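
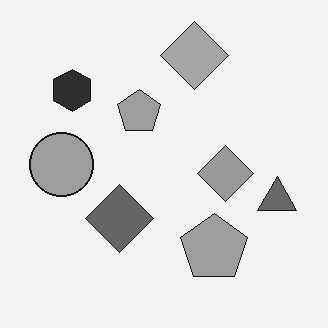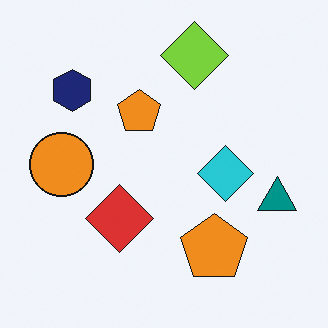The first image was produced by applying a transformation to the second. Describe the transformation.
The first image is the second converted to grayscale.

All color is removed — every shape is now a shade of grey.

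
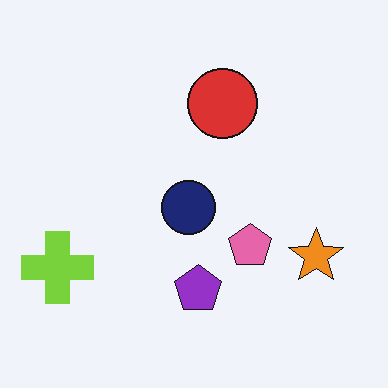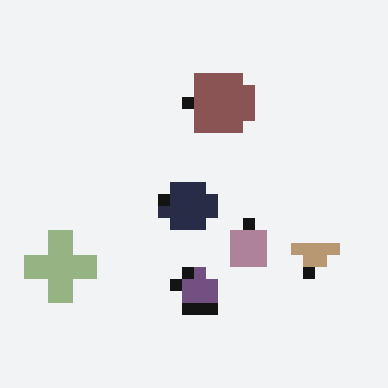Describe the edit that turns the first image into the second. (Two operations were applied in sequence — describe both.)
This is the original image heavily desaturated, then coarsely pixelated.

All colors are more muted and greyish — a global saturation change. Shapes are reduced to large square blocks; fine edges and outlines are lost — a downscale-then-upscale (mosaic) effect.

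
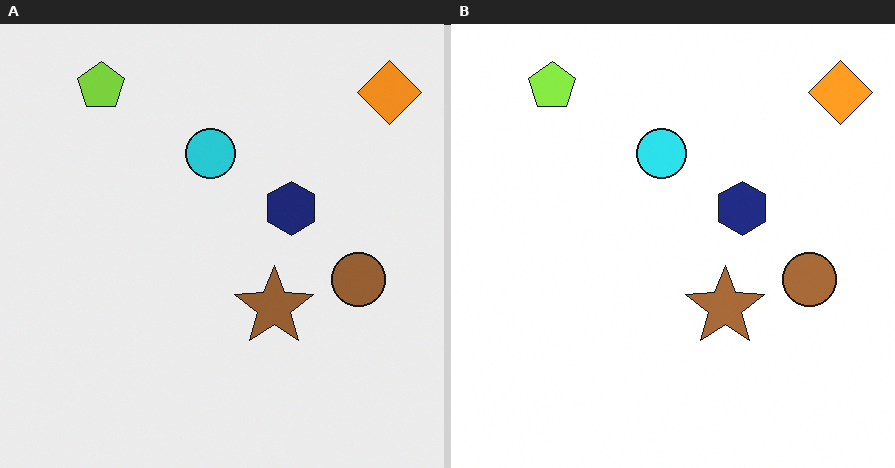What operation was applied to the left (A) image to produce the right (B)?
It was brightened a little.

Every pixel — background and shapes alike — is uniformly brightened.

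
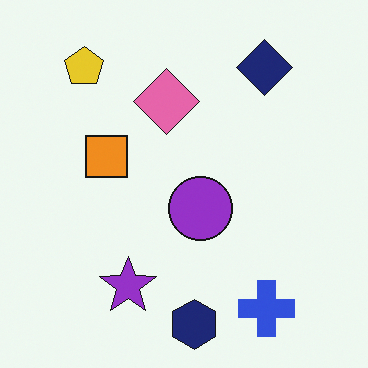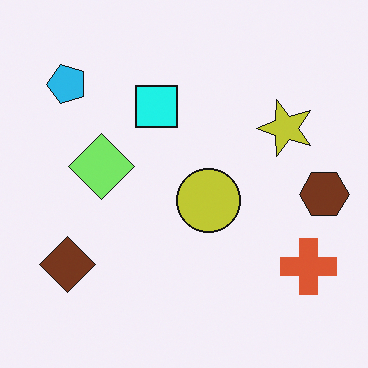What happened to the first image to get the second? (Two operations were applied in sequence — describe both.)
This is the original image hue-shifted through roughly a third of the color wheel, then transposed (reflected across the top-left ↔ bottom-right diagonal).

Every shape's color has rotated by the same amount around the hue wheel — a uniform hue shift. Shapes have swapped their row and column positions — what was in the top-right is now in the bottom-left — a diagonal reflection.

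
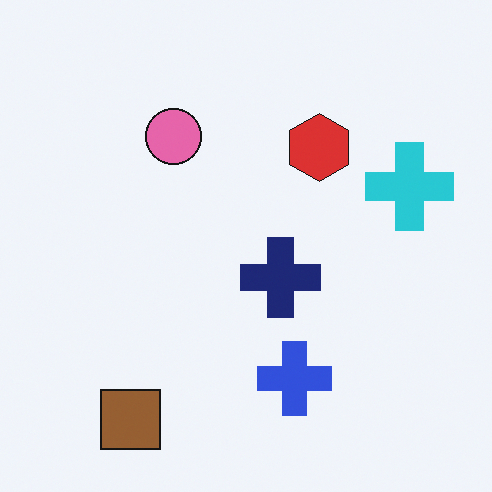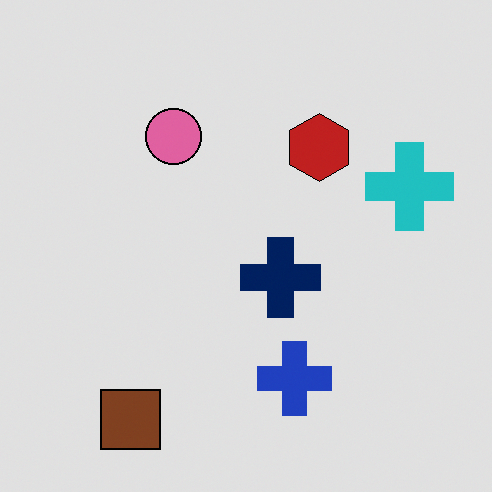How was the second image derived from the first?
This is the original image posterized to a reduced palette.

Each flat color has snapped to a coarser quantized level — most visibly, the near-white background has dropped to a flat grey.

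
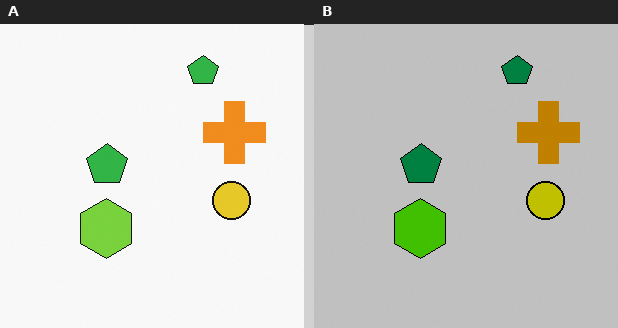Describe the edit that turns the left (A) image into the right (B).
Aggressively posterized.

Each flat color has snapped to a coarser quantized level — most visibly, the near-white background has dropped to a flat grey.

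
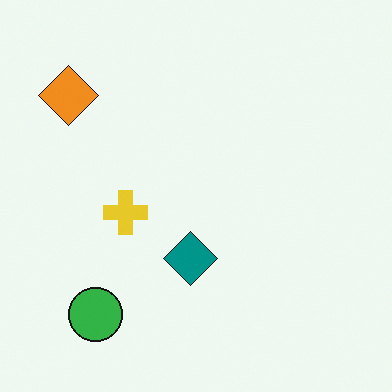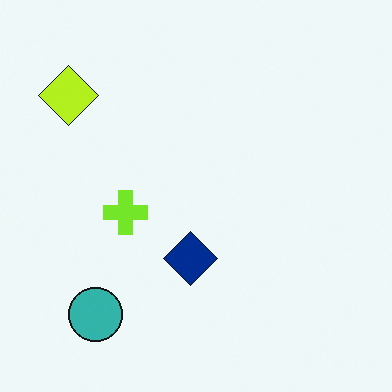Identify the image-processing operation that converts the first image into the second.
The image was hue-shifted slightly.

Every shape's color has rotated by the same amount around the hue wheel — a uniform hue shift.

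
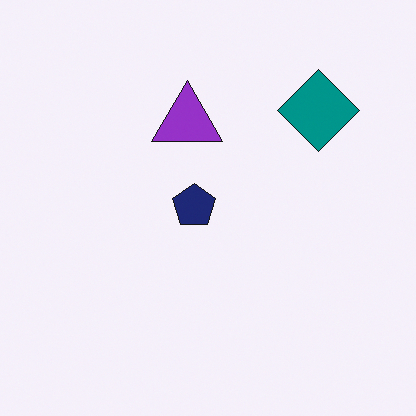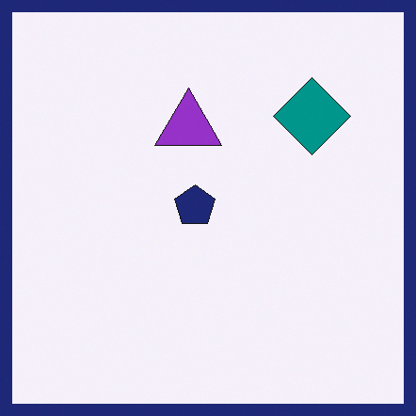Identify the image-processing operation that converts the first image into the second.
The second image is the first framed with a navy border.

A solid navy frame runs around the edge of the second image, with the content slightly shrunk inside it.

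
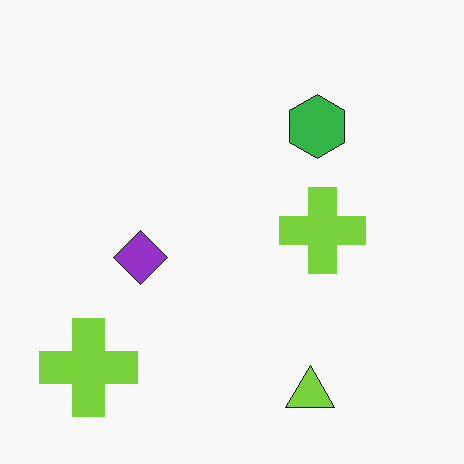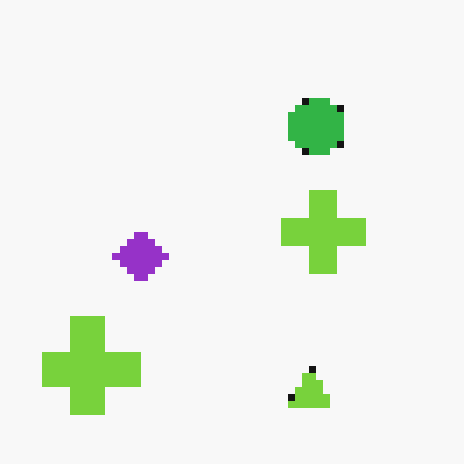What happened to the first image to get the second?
It was moderately pixelated.

Shapes are reduced to large square blocks; fine edges and outlines are lost — a downscale-then-upscale (mosaic) effect.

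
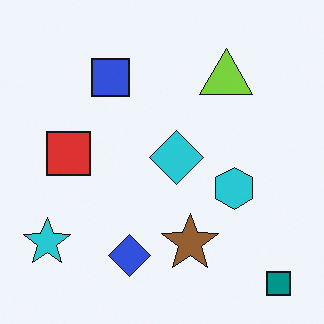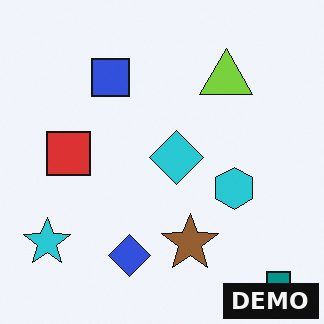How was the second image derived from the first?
This is the original image watermarked with the text "DEMO" in the lower-right corner.

A dark label reading "DEMO" appears in the lower-right corner.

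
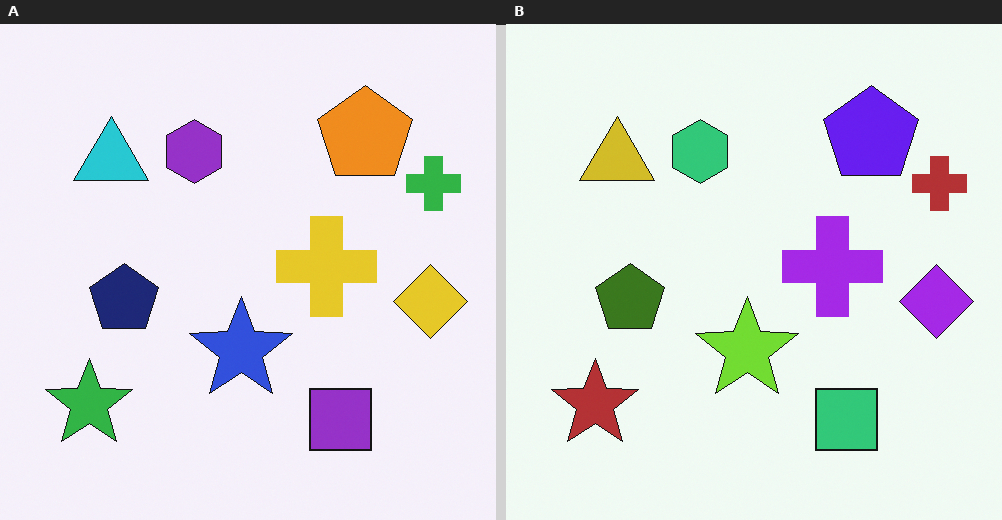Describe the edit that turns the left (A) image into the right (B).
The image was hue-shifted through roughly half the color wheel.

Every shape's color has rotated by the same amount around the hue wheel — a uniform hue shift.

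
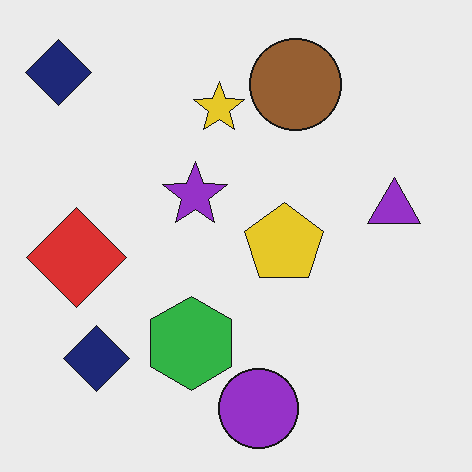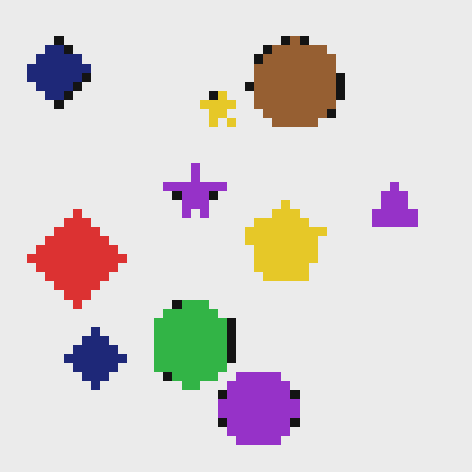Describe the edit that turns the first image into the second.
It was coarsely pixelated.

Shapes are reduced to large square blocks; fine edges and outlines are lost — a downscale-then-upscale (mosaic) effect.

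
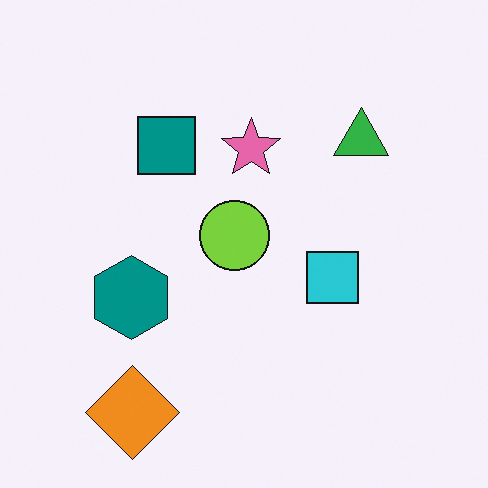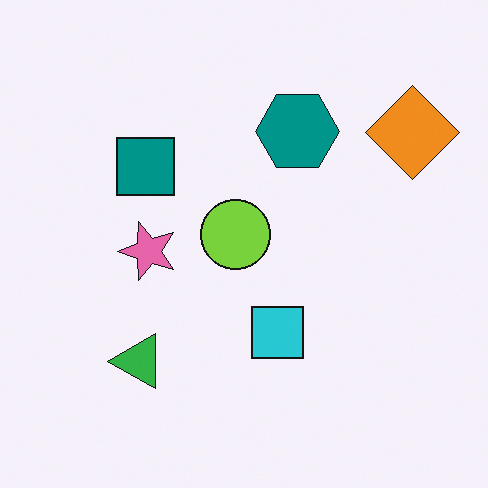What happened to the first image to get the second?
Transposed (reflected across the top-left ↔ bottom-right diagonal).

Shapes have swapped their row and column positions — what was in the top-right is now in the bottom-left — a diagonal reflection.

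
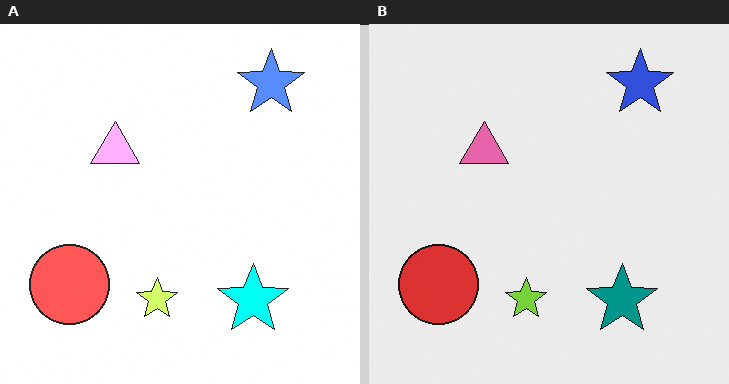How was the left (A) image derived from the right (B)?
This is the original image substantially brightened.

Every pixel — background and shapes alike — is uniformly brightened.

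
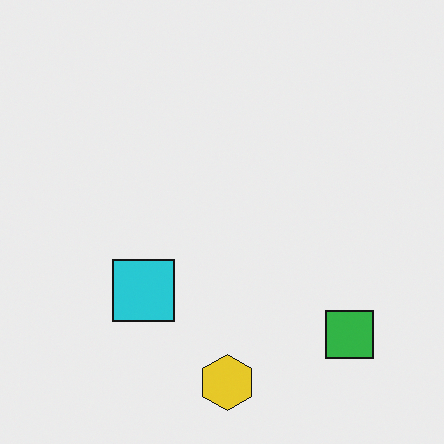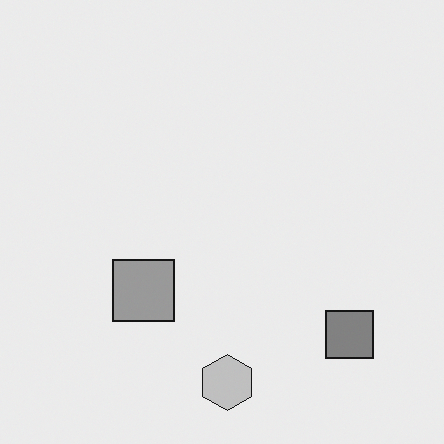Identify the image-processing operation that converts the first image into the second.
The image was converted to grayscale.

All color is removed — every shape is now a shade of grey.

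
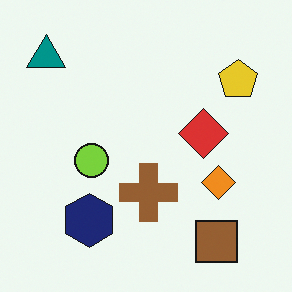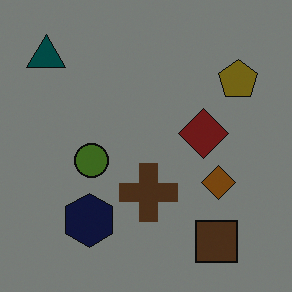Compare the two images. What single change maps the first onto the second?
It was substantially darkened.

Every pixel — background and shapes alike — is uniformly darkened.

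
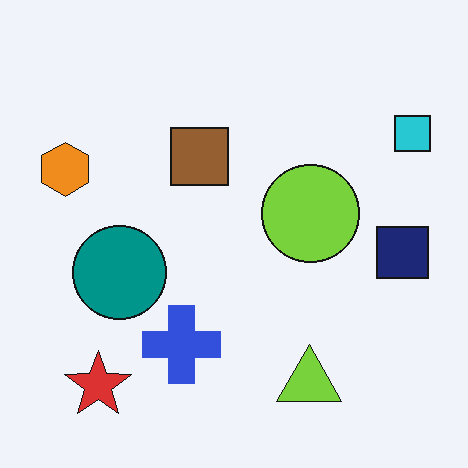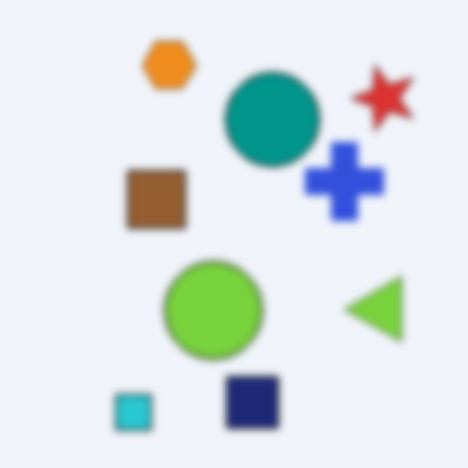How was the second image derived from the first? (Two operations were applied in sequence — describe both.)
The second image is the first transposed (reflected across the top-left ↔ bottom-right diagonal), then noticeably gaussian-blurred.

Shapes have swapped their row and column positions — what was in the top-right is now in the bottom-left — a diagonal reflection. Shape edges and outlines are uniformly softened across the whole image.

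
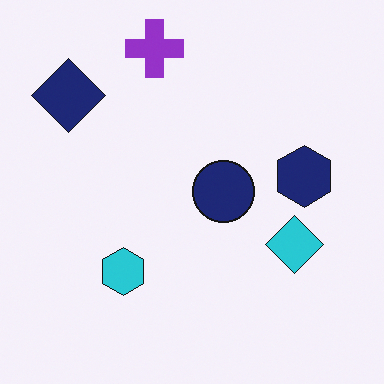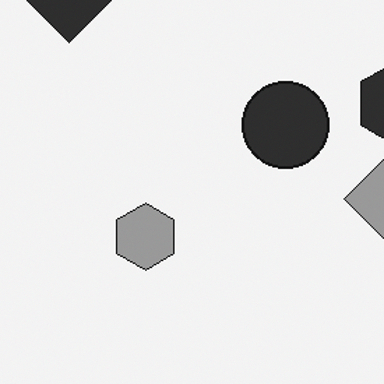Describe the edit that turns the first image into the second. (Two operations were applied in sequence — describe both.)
This is the original image converted to grayscale, then cropped to a modestly smaller region and rescaled.

All color is removed — every shape is now a shade of grey. The visible shapes are larger and the field of view is narrower; shapes near the original edges may be partly or wholly outside the frame — a crop-and-rescale.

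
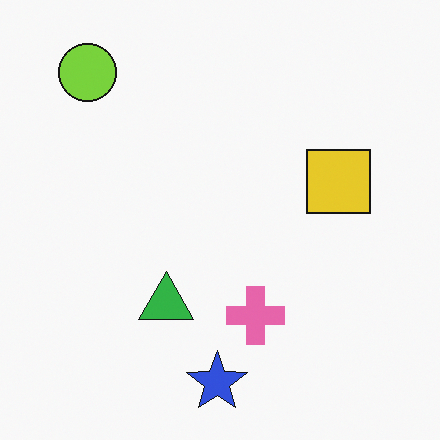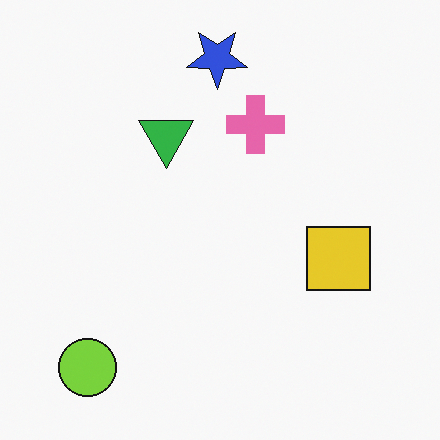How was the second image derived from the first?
It was flipped vertically (top ↔ bottom).

The blue star is in the bottom of the first image and the top of the second — shapes on opposite sides of the horizontal midline have swapped in a mirror flip.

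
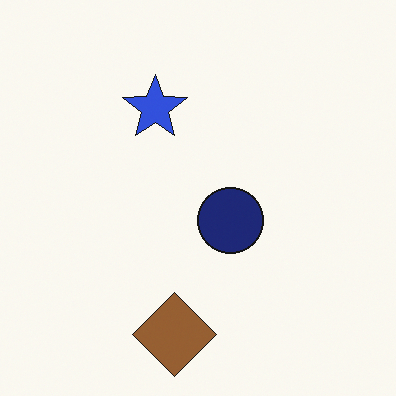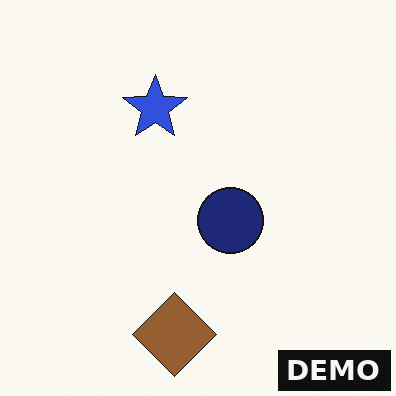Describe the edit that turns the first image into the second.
The second image is the first watermarked with the text "DEMO" in the lower-right corner.

A dark label reading "DEMO" appears in the lower-right corner.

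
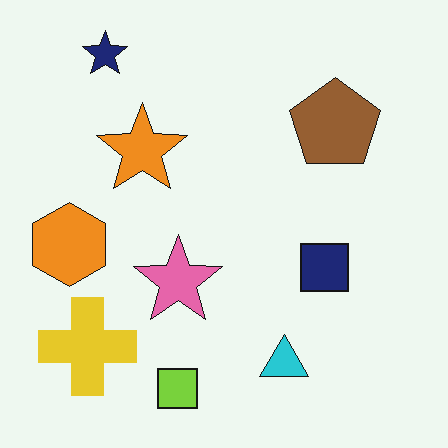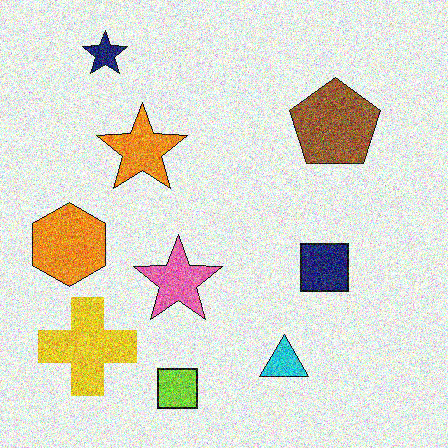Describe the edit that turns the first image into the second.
The transformation is: degraded with strong gaussian noise.

Random speckle covers the whole image, including the flat background.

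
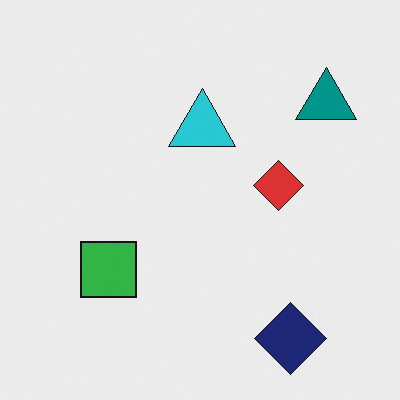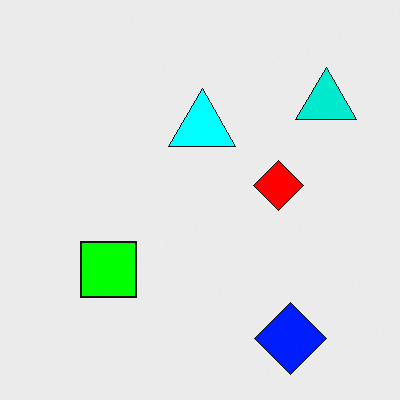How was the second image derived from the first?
This is the original image heavily oversaturated.

All colors are more vivid — a global saturation change.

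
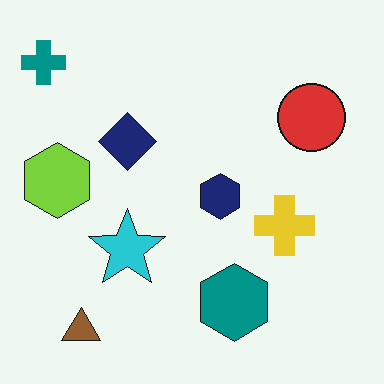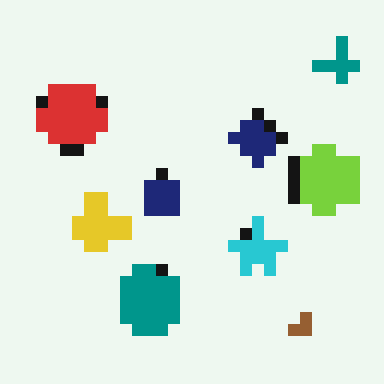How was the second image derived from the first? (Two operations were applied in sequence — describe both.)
The second image is the first flipped horizontally (left ↔ right), then coarsely pixelated.

The teal cross is in the top-left of the first image and the top-right of the second — shapes on opposite sides of the vertical midline have swapped in a mirror flip. Shapes are reduced to large square blocks; fine edges and outlines are lost — a downscale-then-upscale (mosaic) effect.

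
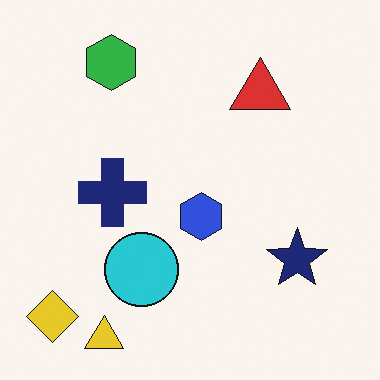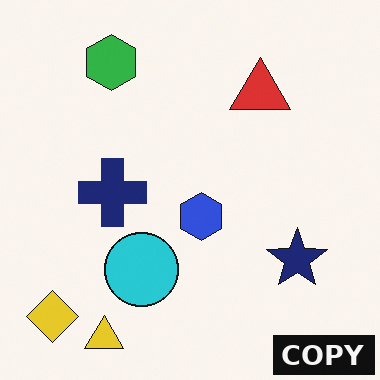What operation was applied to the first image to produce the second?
This is the original image watermarked with the text "COPY" in the lower-right corner.

A dark label reading "COPY" appears in the lower-right corner.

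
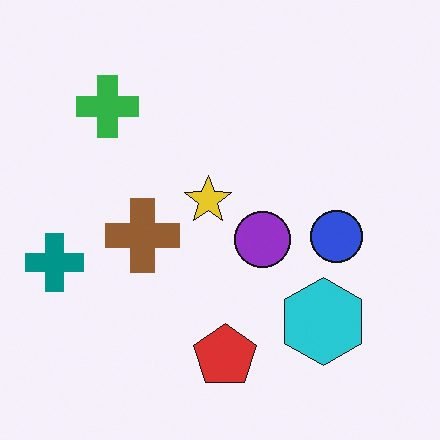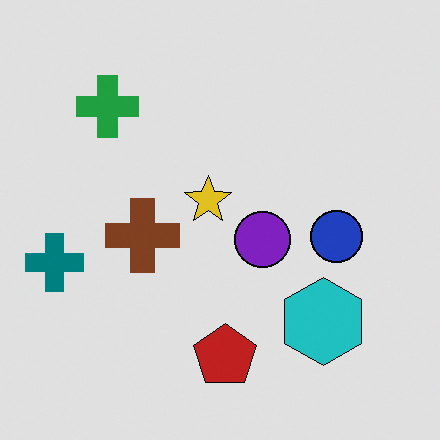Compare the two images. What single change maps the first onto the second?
The second image is the first posterized to a reduced palette.

Each flat color has snapped to a coarser quantized level — most visibly, the near-white background has dropped to a flat grey.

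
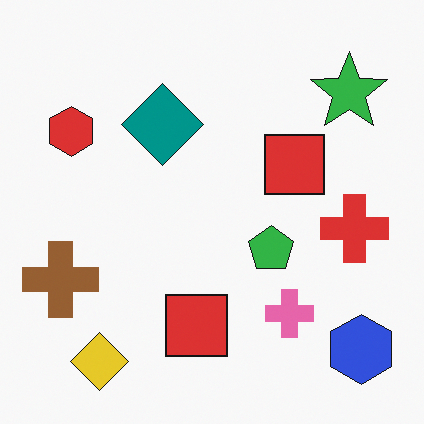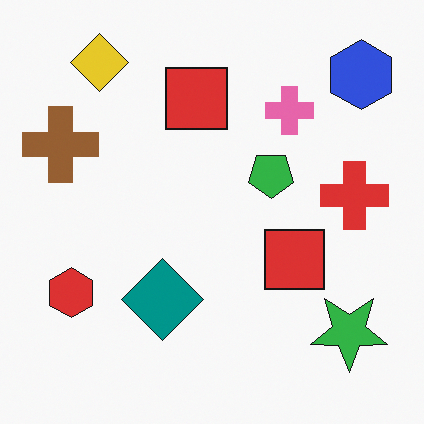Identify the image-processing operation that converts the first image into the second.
The image was flipped vertically (top ↔ bottom).

The yellow diamond is in the bottom-left of the first image and the top-left of the second — shapes on opposite sides of the horizontal midline have swapped in a mirror flip.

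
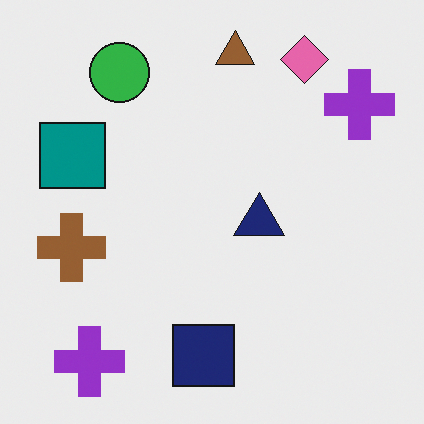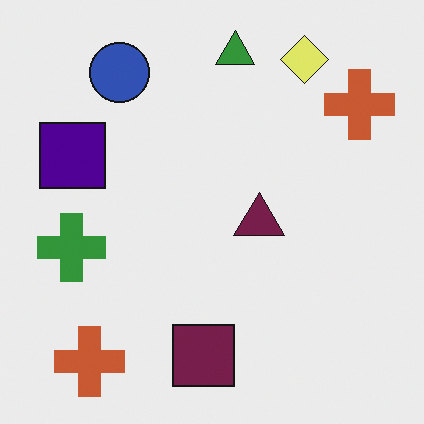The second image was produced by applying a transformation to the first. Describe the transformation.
The second image is the first hue-shifted noticeably.

Every shape's color has rotated by the same amount around the hue wheel — a uniform hue shift.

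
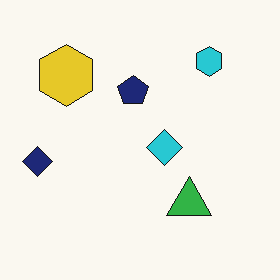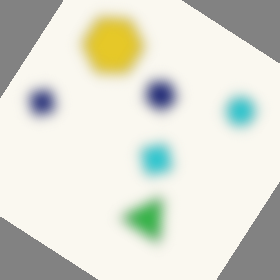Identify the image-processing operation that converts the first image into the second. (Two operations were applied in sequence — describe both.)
Heavily blurred, then rotated clockwise by a large amount — several tens of degrees.

Shape edges and outlines are uniformly softened across the whole image. Every shape is tilted by the same angle and the image corners show triangular fill wedges — a whole-image rotation by a non-right angle.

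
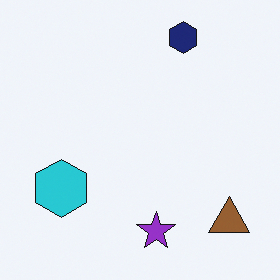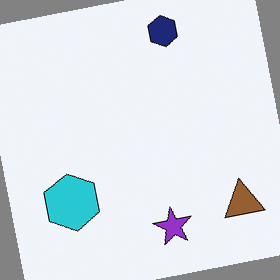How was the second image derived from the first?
Rotated counter-clockwise by a small amount.

Every shape is tilted by the same angle and the image corners show triangular fill wedges — a whole-image rotation by a non-right angle.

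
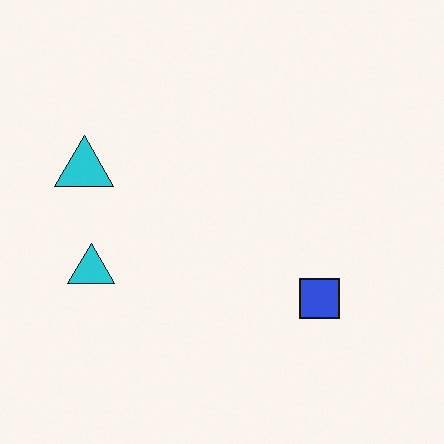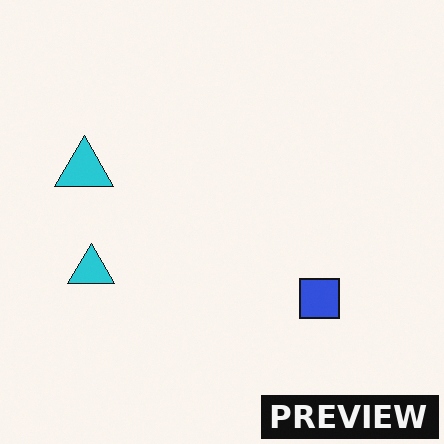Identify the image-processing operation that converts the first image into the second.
The second image is the first watermarked with the text "PREVIEW" in the lower-right corner.

A dark label reading "PREVIEW" appears in the lower-right corner.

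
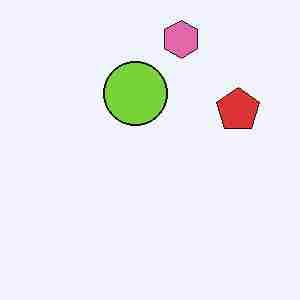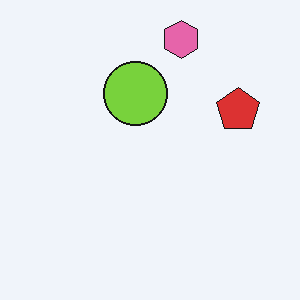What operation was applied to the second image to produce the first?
The transformation is: degraded with heavy JPEG compression.

Blocky 8×8 compression artifacts appear around shape edges and the flat background shows ringing — characteristic JPEG degradation.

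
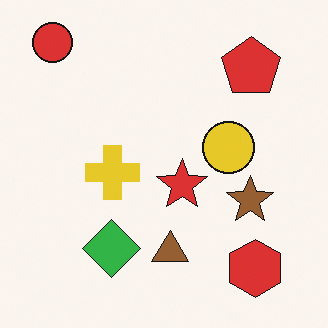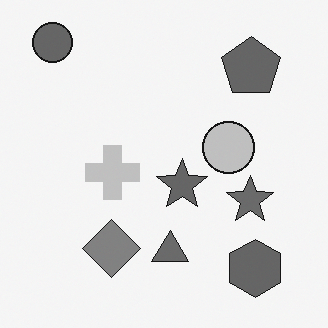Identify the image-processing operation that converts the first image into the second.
This is the original image converted to grayscale.

All color is removed — every shape is now a shade of grey.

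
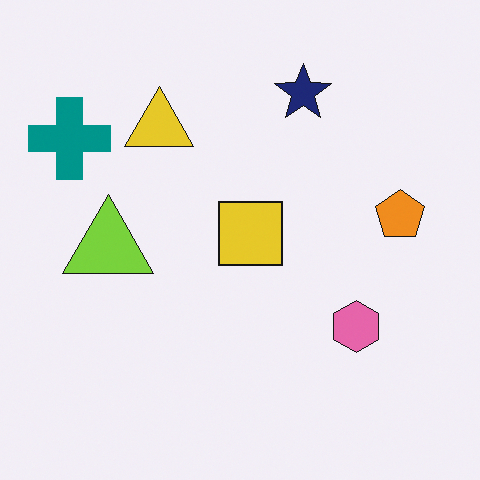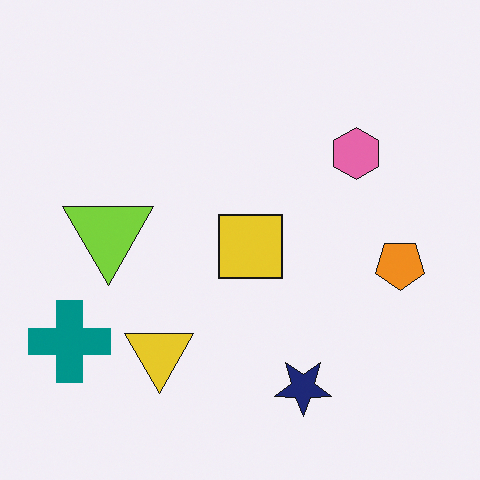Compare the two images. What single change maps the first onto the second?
The transformation is: flipped vertically (top ↔ bottom).

The navy star is in the top of the first image and the bottom of the second — shapes on opposite sides of the horizontal midline have swapped in a mirror flip.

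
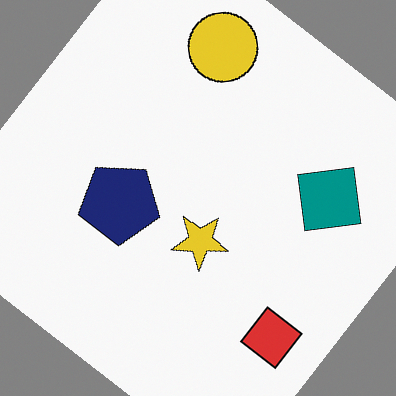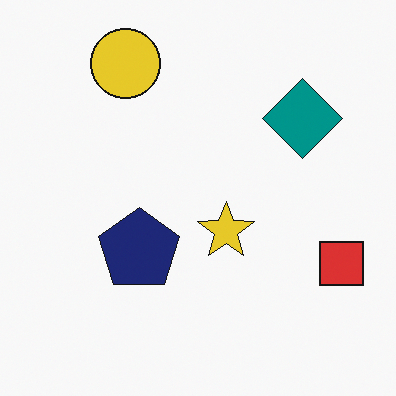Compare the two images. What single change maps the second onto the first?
It was rotated clockwise by a large amount — several tens of degrees.

Every shape is tilted by the same angle and the image corners show triangular fill wedges — a whole-image rotation by a non-right angle.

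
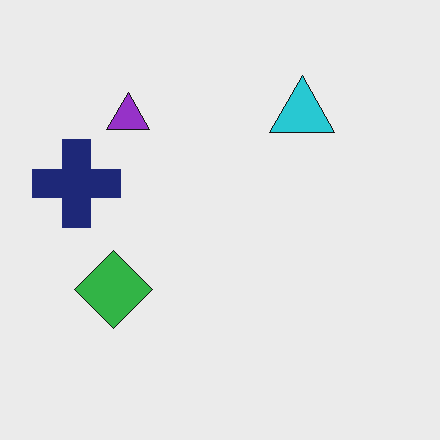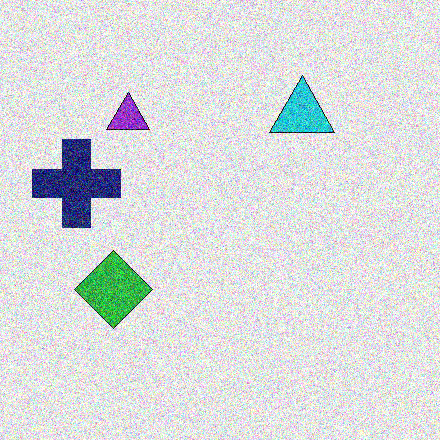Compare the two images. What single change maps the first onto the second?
The second image is the first degraded with heavy additive noise.

Random speckle covers the whole image, including the flat background.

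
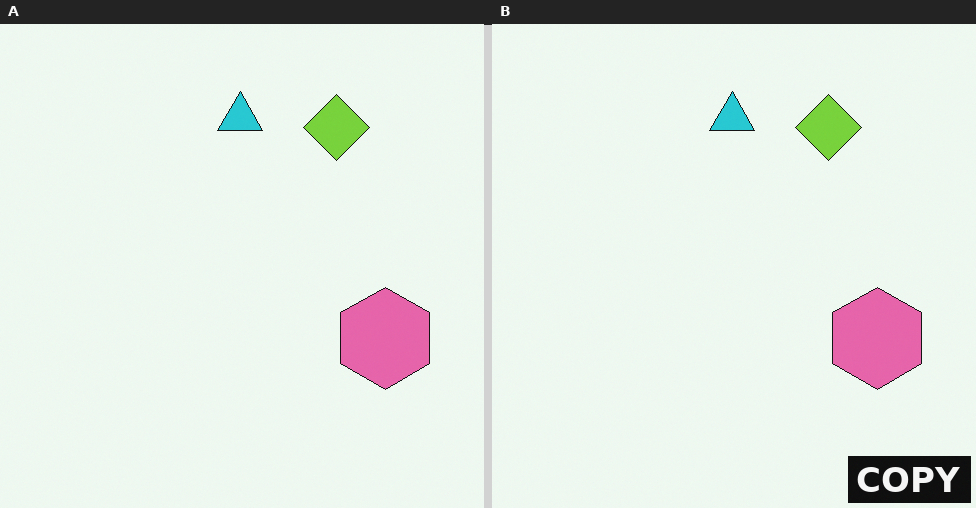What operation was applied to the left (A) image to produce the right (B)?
It was watermarked with the text "COPY" in the lower-right corner.

A dark label reading "COPY" appears in the lower-right corner.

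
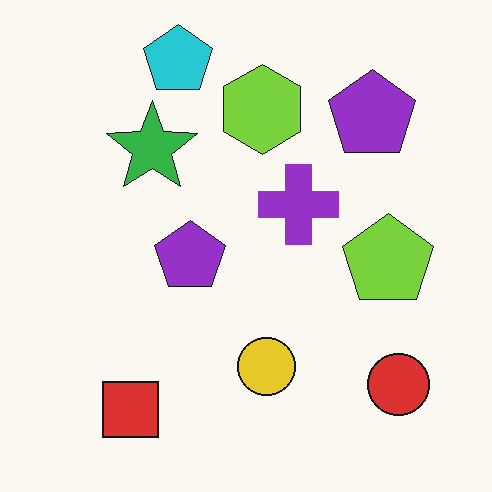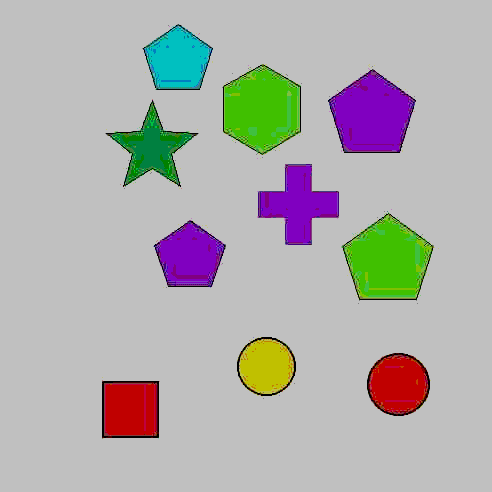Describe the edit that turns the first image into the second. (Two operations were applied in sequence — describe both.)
Degraded with heavy JPEG compression, then heavily posterized to just a handful of flat colors.

Blocky 8×8 compression artifacts appear around shape edges and the flat background shows ringing — characteristic JPEG degradation. Each flat color has snapped to a coarser quantized level — most visibly, the near-white background has dropped to a flat grey.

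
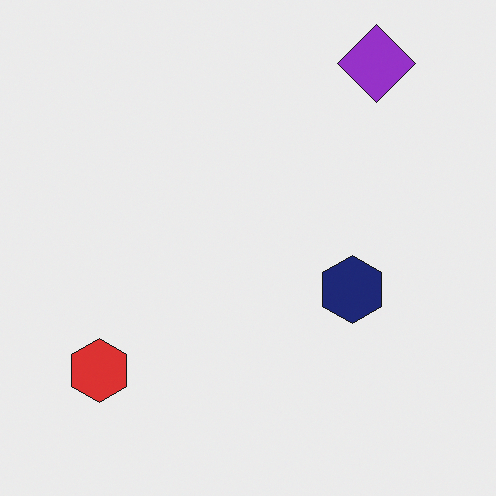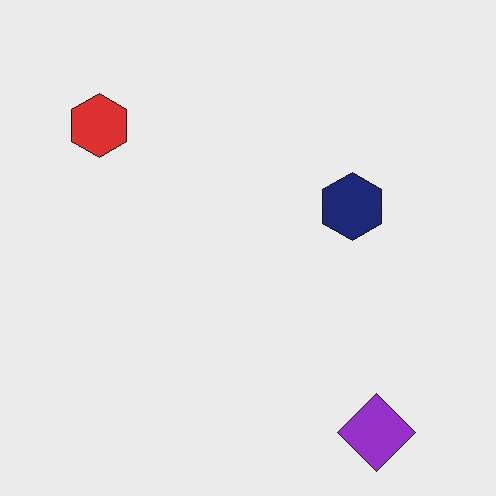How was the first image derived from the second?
Flipped vertically (top ↔ bottom).

The purple diamond is in the bottom-right of the second image and the top-right of the first — shapes on opposite sides of the horizontal midline have swapped in a mirror flip.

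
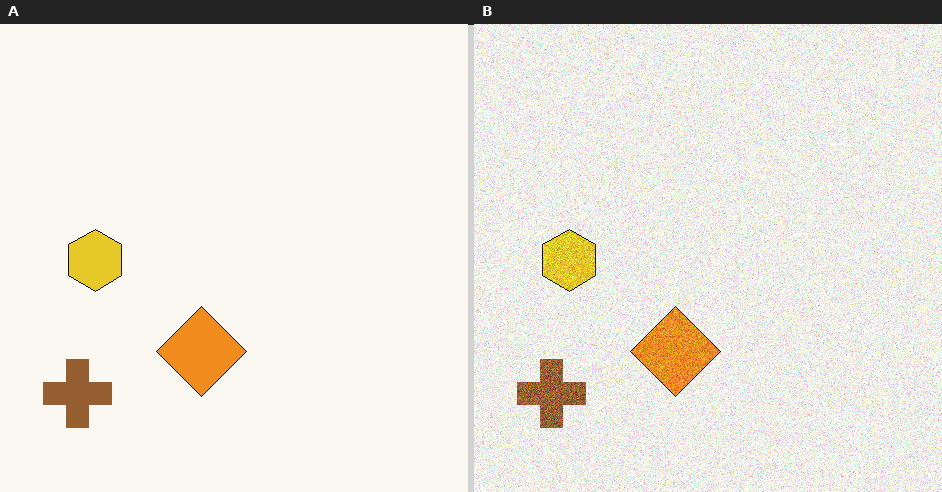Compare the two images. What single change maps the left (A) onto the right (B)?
Degraded with a thick layer of grain.

Random speckle covers the whole image, including the flat background.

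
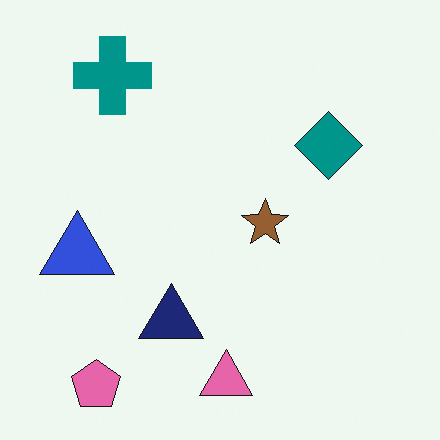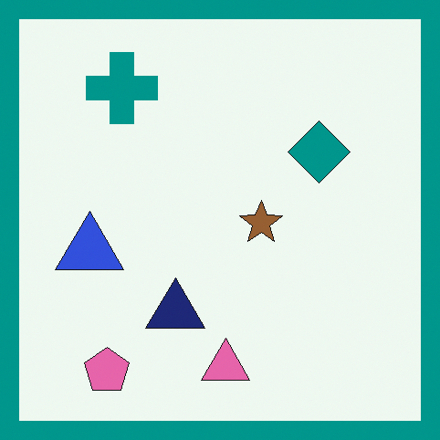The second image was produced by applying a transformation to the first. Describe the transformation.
The transformation is: framed with a teal border.

A solid teal frame runs around the edge of the second image, with the content slightly shrunk inside it.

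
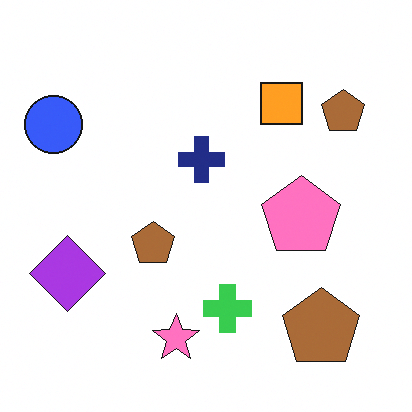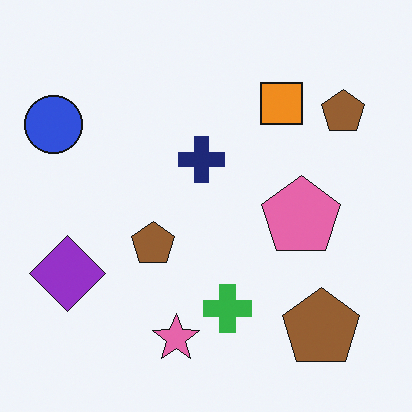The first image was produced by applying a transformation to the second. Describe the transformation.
The transformation is: brightened a little.

Every pixel — background and shapes alike — is uniformly brightened.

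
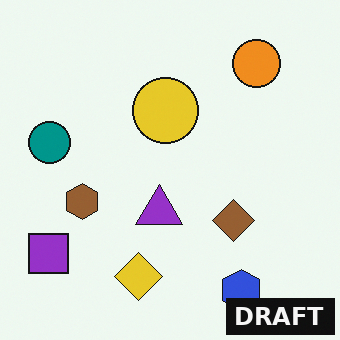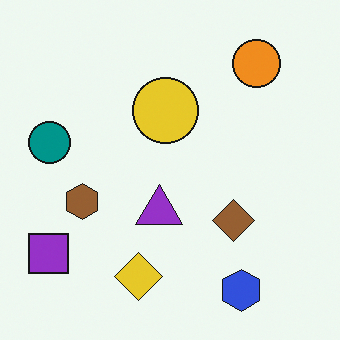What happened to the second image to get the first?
The transformation is: watermarked with the text "DRAFT" in the lower-right corner.

A dark label reading "DRAFT" appears in the lower-right corner.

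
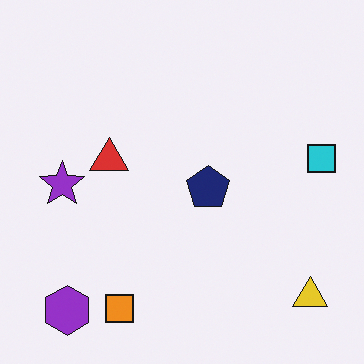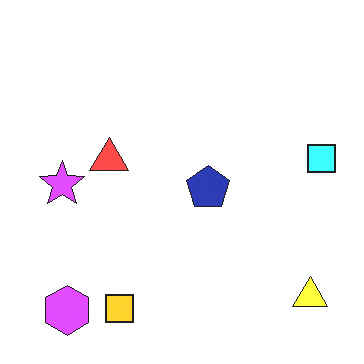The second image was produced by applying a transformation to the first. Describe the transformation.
The second image is the first brightened a lot.

Every pixel — background and shapes alike — is uniformly brightened.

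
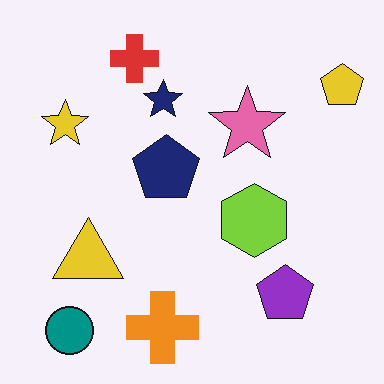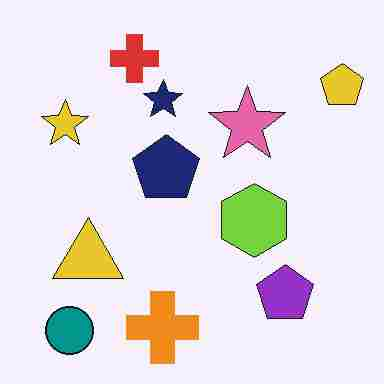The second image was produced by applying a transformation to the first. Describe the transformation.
This is the original image heavily JPEG-compressed with obvious blocking artifacts.

Blocky 8×8 compression artifacts appear around shape edges and the flat background shows ringing — characteristic JPEG degradation.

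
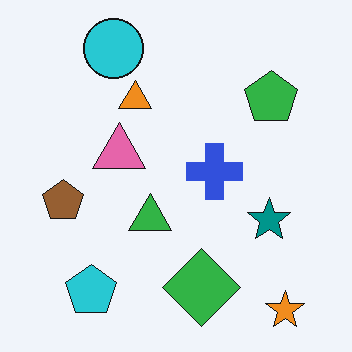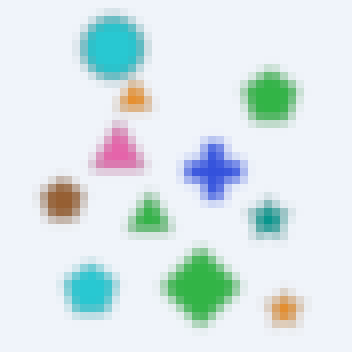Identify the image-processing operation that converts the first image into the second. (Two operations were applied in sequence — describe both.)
It was heavily blurred, then pixelated into visible square blocks.

Shape edges and outlines are uniformly softened across the whole image. Shapes are reduced to large square blocks; fine edges and outlines are lost — a downscale-then-upscale (mosaic) effect.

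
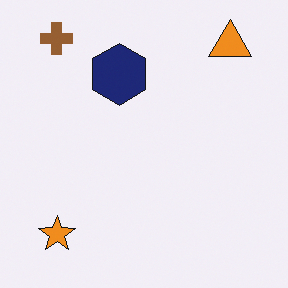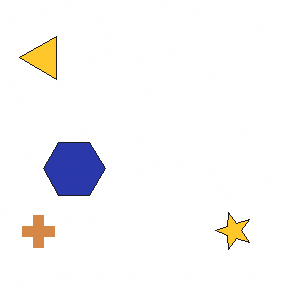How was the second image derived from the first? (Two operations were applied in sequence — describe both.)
It was noticeably brightened, then rotated 90° counter-clockwise.

Every pixel — background and shapes alike — is uniformly brightened. The brown cross sits in the top-left of the first image and the bottom-left of the second — consistent with a whole-image 90° counter-clockwise rotation.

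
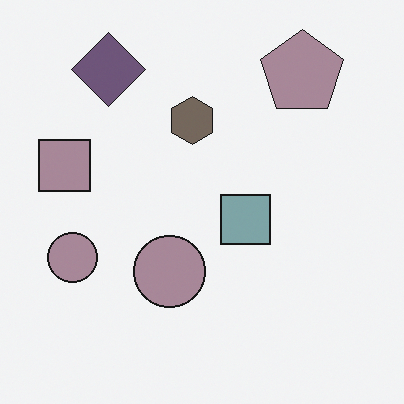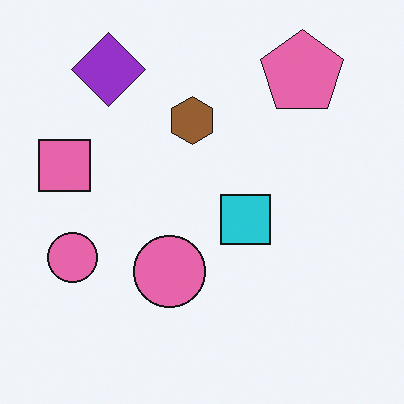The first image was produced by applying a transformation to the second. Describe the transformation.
The first image is the second made much more muted (saturation change).

All colors are more muted and greyish — a global saturation change.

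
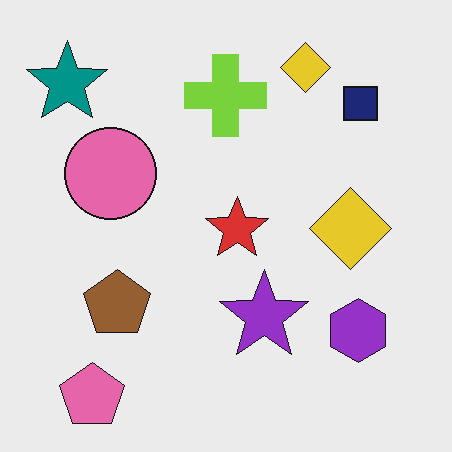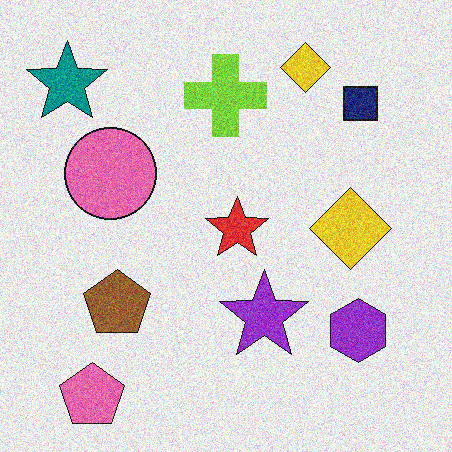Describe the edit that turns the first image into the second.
This is the original image degraded with moderate additive noise.

Random speckle covers the whole image, including the flat background.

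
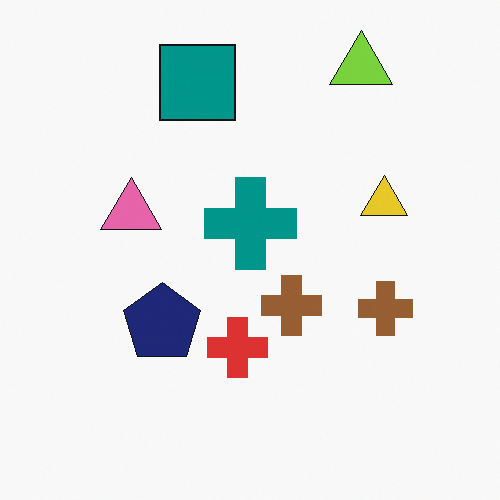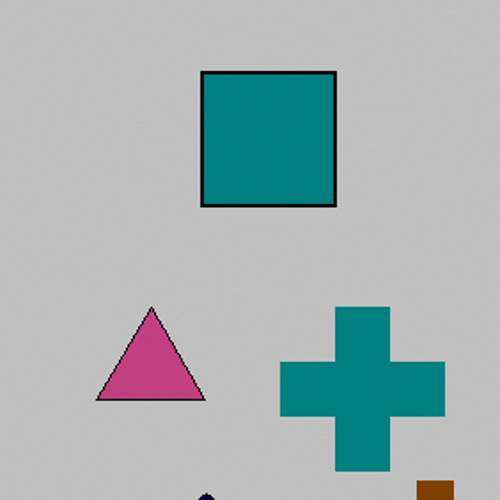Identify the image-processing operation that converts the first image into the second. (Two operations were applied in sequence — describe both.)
The second image is the first aggressively posterized, then cropped tightly and scaled back up.

Each flat color has snapped to a coarser quantized level — most visibly, the near-white background has dropped to a flat grey. The visible shapes are larger and the field of view is narrower; shapes near the original edges may be partly or wholly outside the frame — a crop-and-rescale.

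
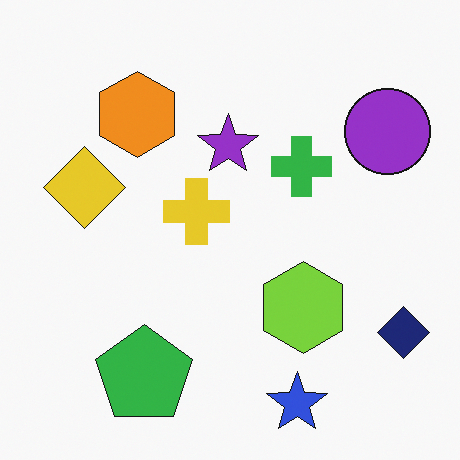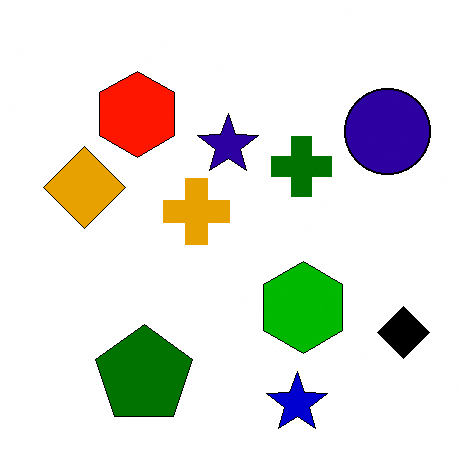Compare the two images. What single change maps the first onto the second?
Given much higher contrast.

Tones are pushed away from mid-grey across the whole image — a global contrast change.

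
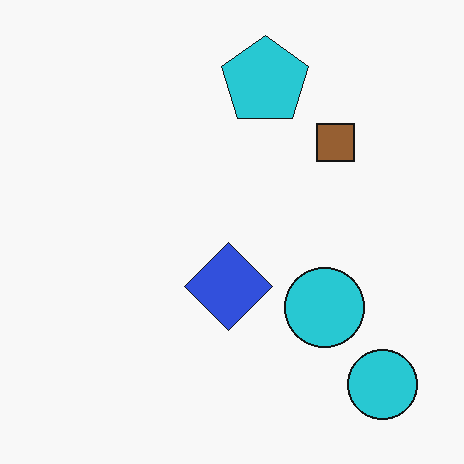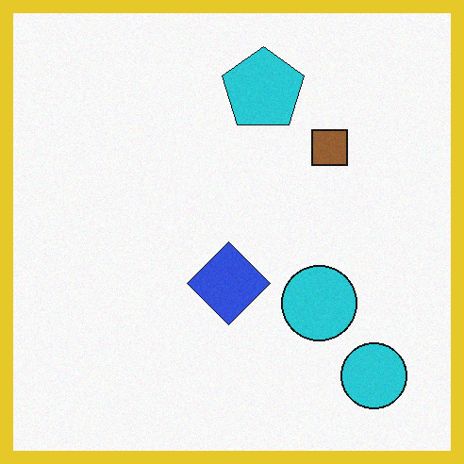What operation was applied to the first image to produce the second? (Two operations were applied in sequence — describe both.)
The transformation is: degraded with a light layer of grain, then framed with a yellow border.

Random speckle covers the whole image, including the flat background. A solid yellow frame runs around the edge of the second image, with the content slightly shrunk inside it.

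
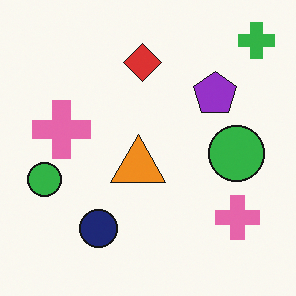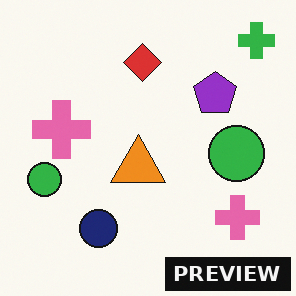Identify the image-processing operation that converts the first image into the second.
This is the original image watermarked with the text "PREVIEW" in the lower-right corner.

A dark label reading "PREVIEW" appears in the lower-right corner.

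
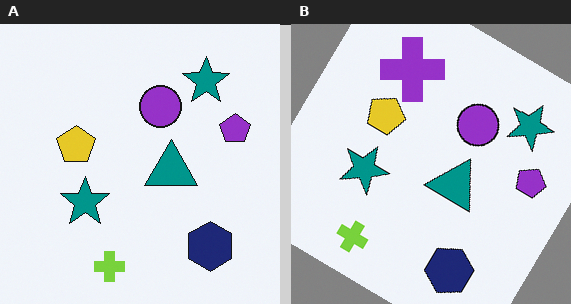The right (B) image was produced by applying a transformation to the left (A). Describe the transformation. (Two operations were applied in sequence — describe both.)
Rotated clockwise by a large amount — several tens of degrees, then overlaid with an additional purple cross.

Every shape is tilted by the same angle and the image corners show triangular fill wedges — a whole-image rotation by a non-right angle. A purple cross appears in the right (B) image that is absent from the left (A).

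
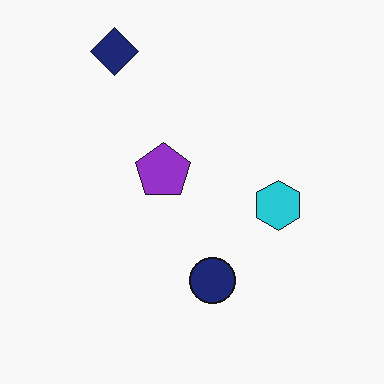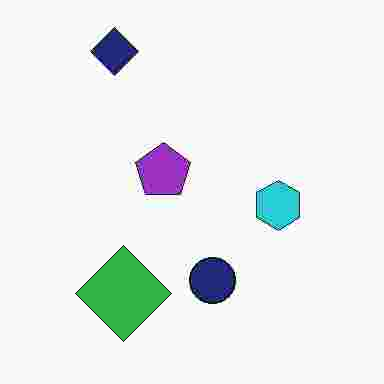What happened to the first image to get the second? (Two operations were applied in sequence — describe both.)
The image was degraded with heavy JPEG compression, then overlaid with an additional green diamond.

Blocky 8×8 compression artifacts appear around shape edges and the flat background shows ringing — characteristic JPEG degradation. A green diamond appears in the second image that is absent from the first.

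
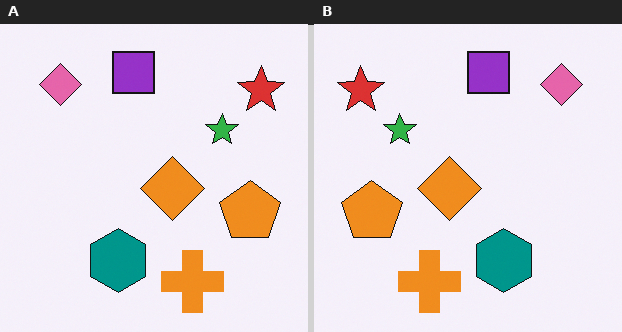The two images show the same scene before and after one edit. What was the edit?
The transformation is: flipped horizontally (left ↔ right).

The red star is in the top-right of the left (A) image and the top-left of the right (B) — shapes on opposite sides of the vertical midline have swapped in a mirror flip.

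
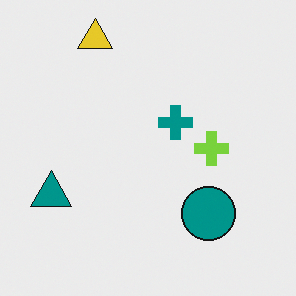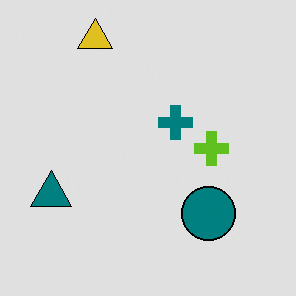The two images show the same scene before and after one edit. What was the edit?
It was moderately posterized.

Each flat color has snapped to a coarser quantized level — most visibly, the near-white background has dropped to a flat grey.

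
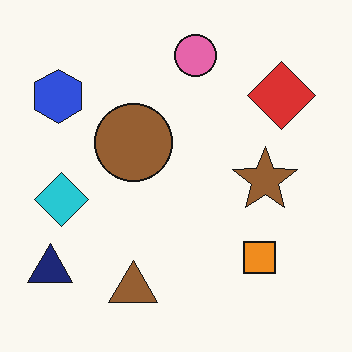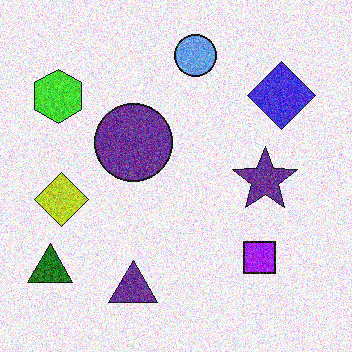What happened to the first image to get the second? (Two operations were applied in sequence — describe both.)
The second image is the first hue-shifted through roughly half the color wheel, then degraded with strong gaussian noise.

Every shape's color has rotated by the same amount around the hue wheel — a uniform hue shift. Random speckle covers the whole image, including the flat background.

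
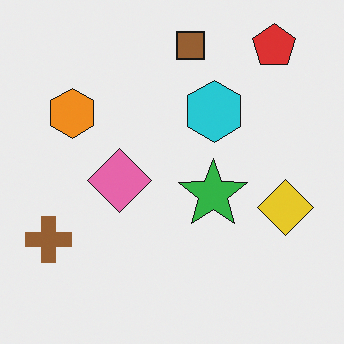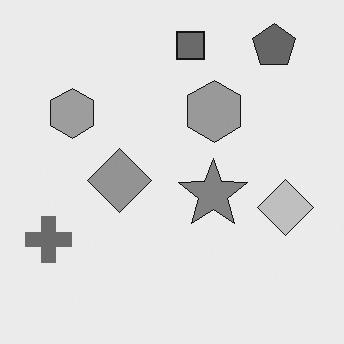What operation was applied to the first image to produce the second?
The transformation is: converted to grayscale.

All color is removed — every shape is now a shade of grey.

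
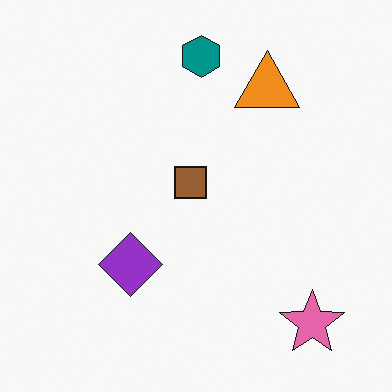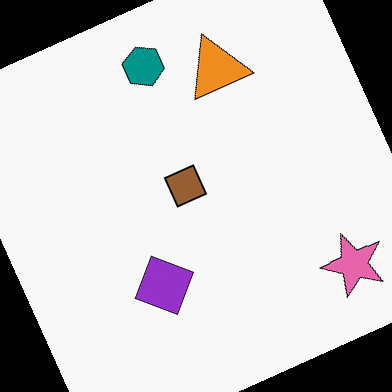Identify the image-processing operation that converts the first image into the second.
The transformation is: rotated counter-clockwise by a moderate amount.

Every shape is tilted by the same angle and the image corners show triangular fill wedges — a whole-image rotation by a non-right angle.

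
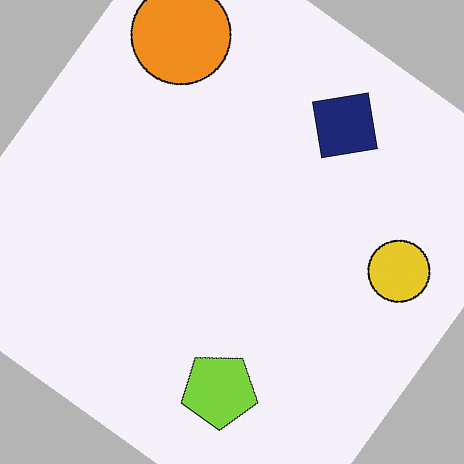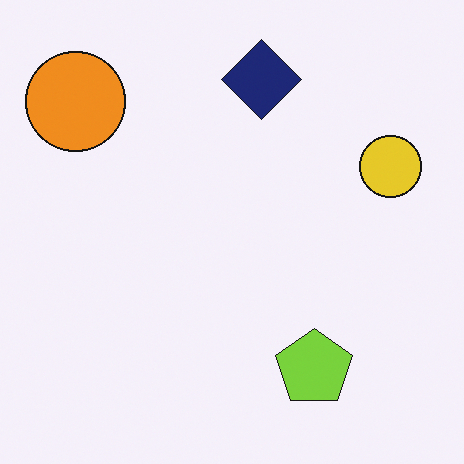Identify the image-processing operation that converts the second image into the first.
Rotated clockwise by a large amount — several tens of degrees.

Every shape is tilted by the same angle and the image corners show triangular fill wedges — a whole-image rotation by a non-right angle.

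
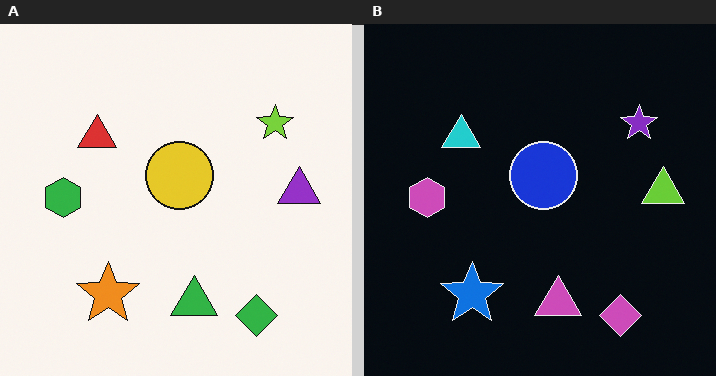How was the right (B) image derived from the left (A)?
Color-inverted (negative).

The light background has become dark and every shape's color is its complement — a photographic negative.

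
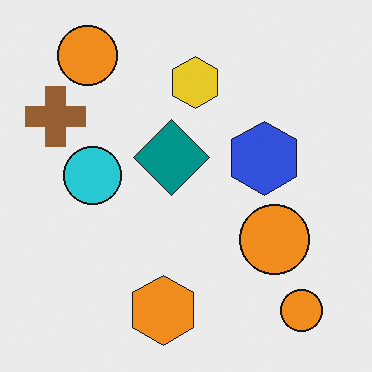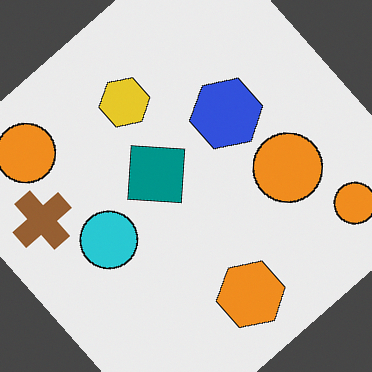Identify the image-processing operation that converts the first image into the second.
The image was rotated counter-clockwise by a large amount — several tens of degrees.

Every shape is tilted by the same angle and the image corners show triangular fill wedges — a whole-image rotation by a non-right angle.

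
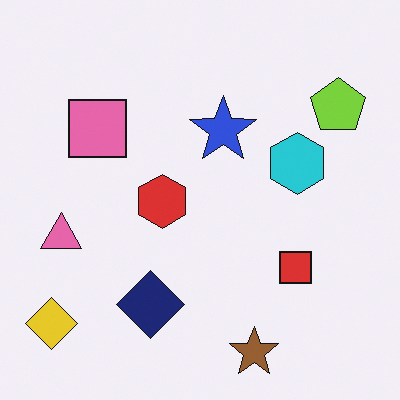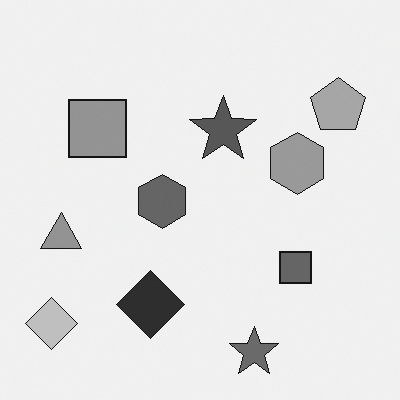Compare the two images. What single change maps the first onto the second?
The second image is the first converted to grayscale.

All color is removed — every shape is now a shade of grey.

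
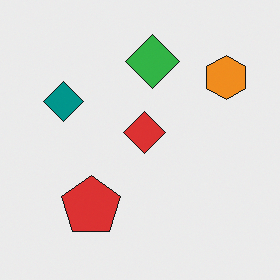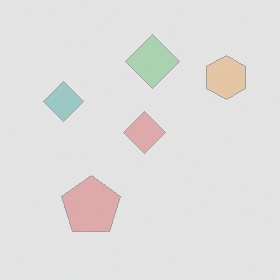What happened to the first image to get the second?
Washed out (contrast reduced).

Tones are pushed toward mid-grey across the whole image — a global contrast change.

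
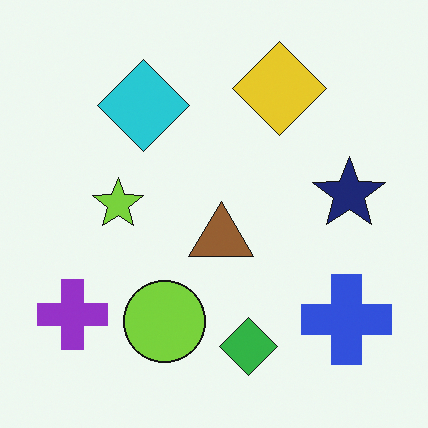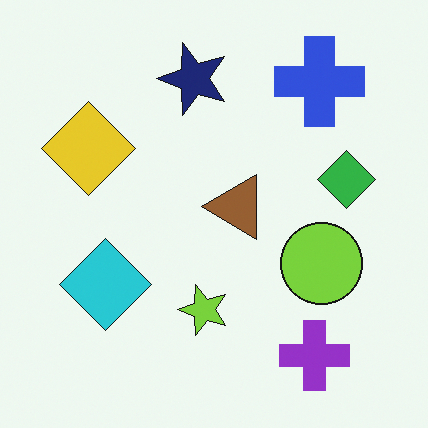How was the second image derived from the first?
The image was rotated 90° counter-clockwise.

The purple cross sits in the bottom-left of the first image and the bottom-right of the second — consistent with a whole-image 90° counter-clockwise rotation.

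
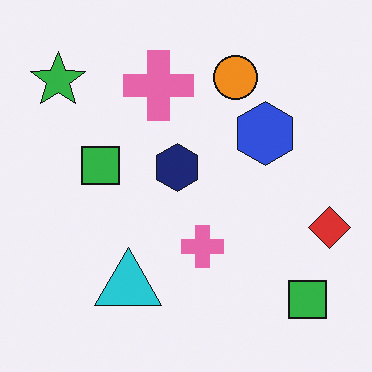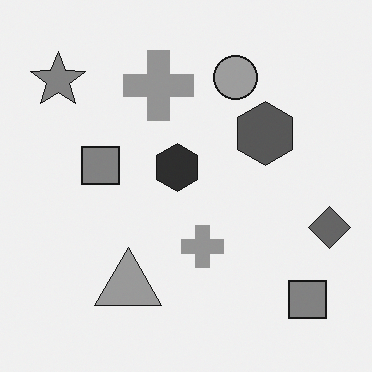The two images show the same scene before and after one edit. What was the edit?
The transformation is: converted to grayscale.

All color is removed — every shape is now a shade of grey.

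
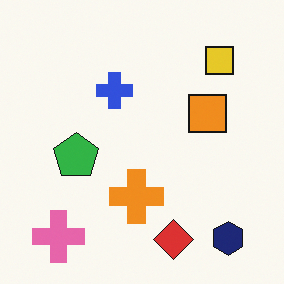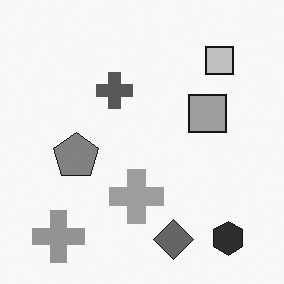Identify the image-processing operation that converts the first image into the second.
Converted to grayscale.

All color is removed — every shape is now a shade of grey.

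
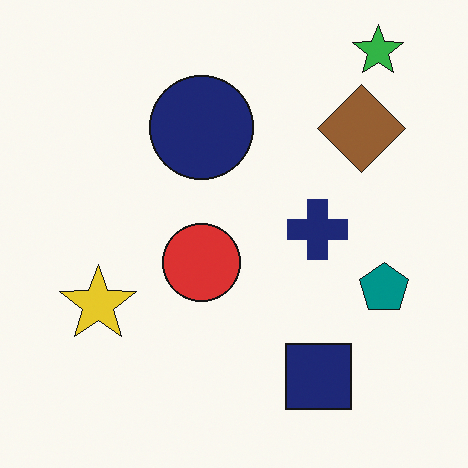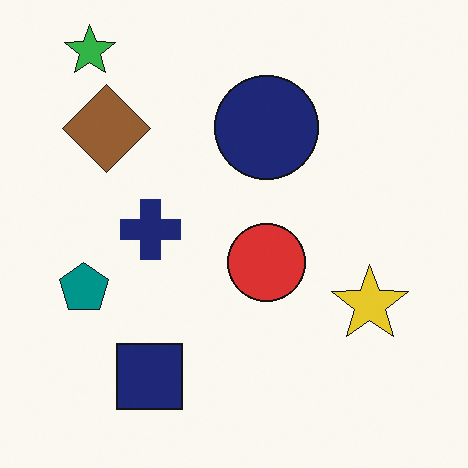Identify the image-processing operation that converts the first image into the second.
The second image is the first flipped horizontally (left ↔ right).

The teal pentagon is in the right of the first image and the left of the second — shapes on opposite sides of the vertical midline have swapped in a mirror flip.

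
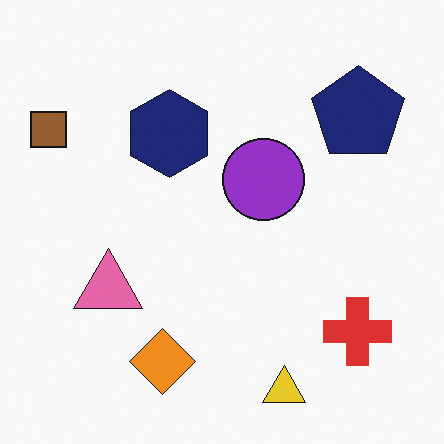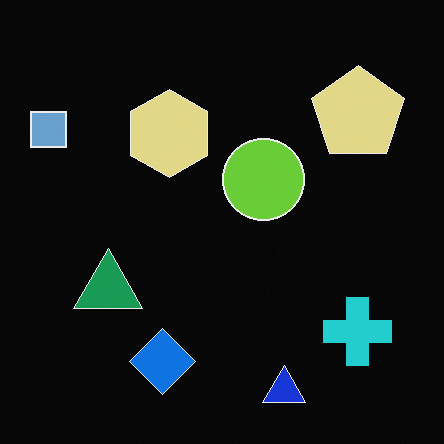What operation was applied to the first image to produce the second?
It was color-inverted (negative).

The light background has become dark and every shape's color is its complement — a photographic negative.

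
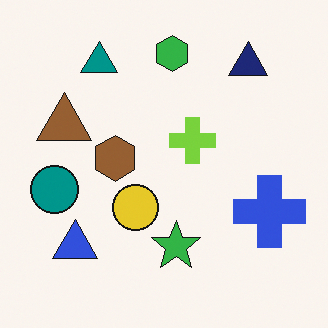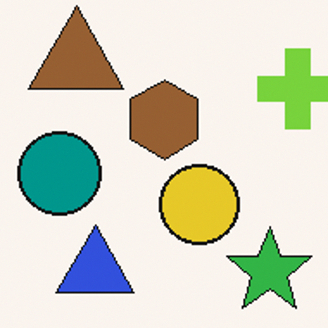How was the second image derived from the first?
The second image is the first cropped tightly and scaled back up.

The visible shapes are larger and the field of view is narrower; shapes near the original edges may be partly or wholly outside the frame — a crop-and-rescale.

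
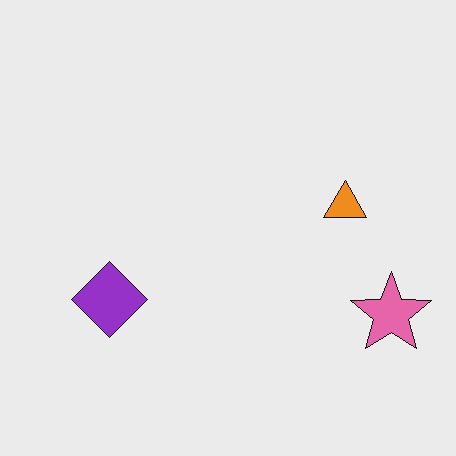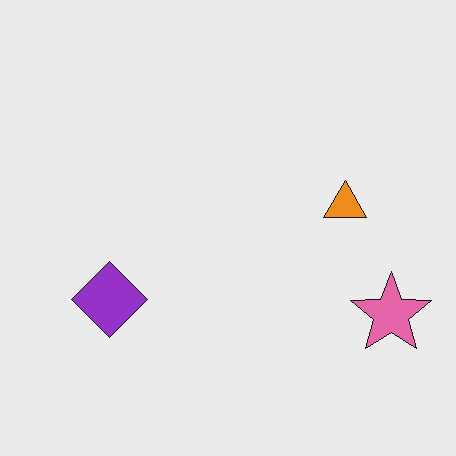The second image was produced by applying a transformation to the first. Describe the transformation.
This is the original image JPEG-compressed with visible artifacts.

Blocky 8×8 compression artifacts appear around shape edges and the flat background shows ringing — characteristic JPEG degradation.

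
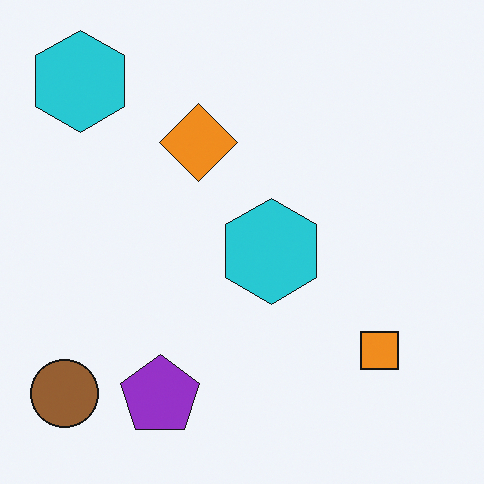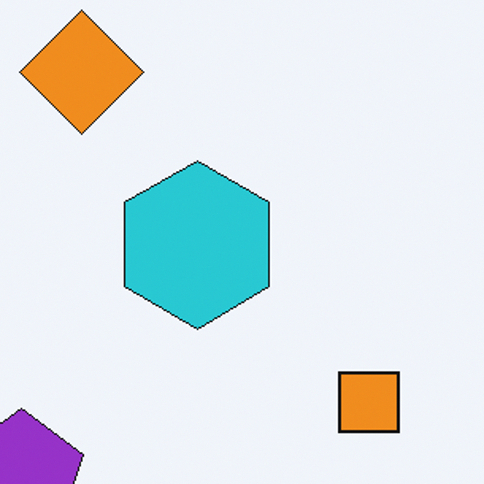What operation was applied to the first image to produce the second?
The transformation is: cropped to a modestly smaller region and rescaled.

The visible shapes are larger and the field of view is narrower; shapes near the original edges may be partly or wholly outside the frame — a crop-and-rescale.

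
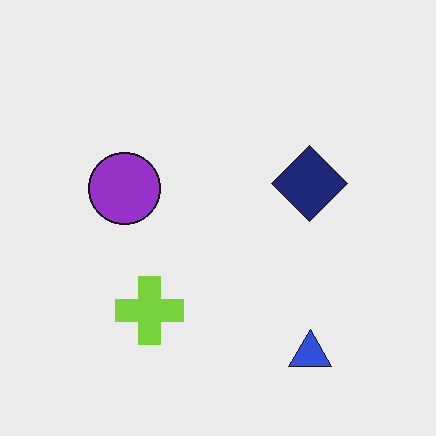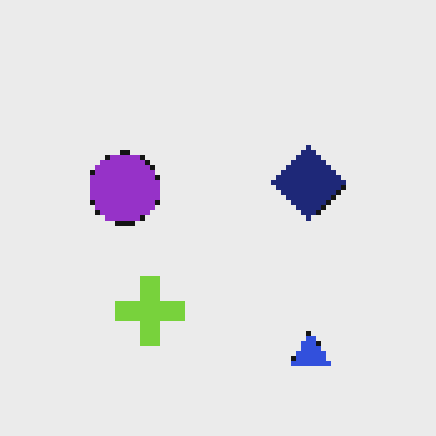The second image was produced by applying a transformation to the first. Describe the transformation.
The second image is the first lightly pixelated (a mild mosaic effect).

Shapes are reduced to large square blocks; fine edges and outlines are lost — a downscale-then-upscale (mosaic) effect.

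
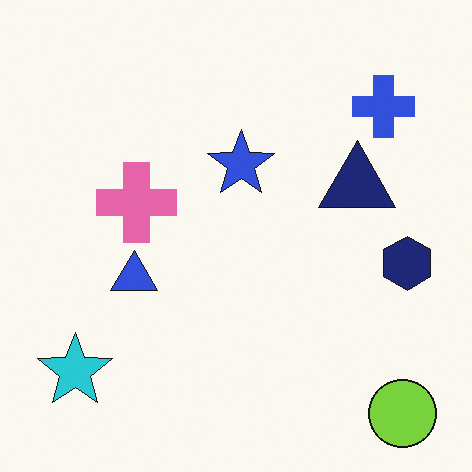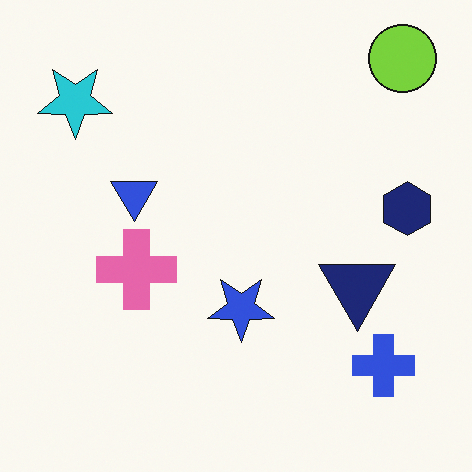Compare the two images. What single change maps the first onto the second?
The transformation is: flipped vertically (top ↔ bottom).

The lime circle is in the bottom-right of the first image and the top-right of the second — shapes on opposite sides of the horizontal midline have swapped in a mirror flip.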